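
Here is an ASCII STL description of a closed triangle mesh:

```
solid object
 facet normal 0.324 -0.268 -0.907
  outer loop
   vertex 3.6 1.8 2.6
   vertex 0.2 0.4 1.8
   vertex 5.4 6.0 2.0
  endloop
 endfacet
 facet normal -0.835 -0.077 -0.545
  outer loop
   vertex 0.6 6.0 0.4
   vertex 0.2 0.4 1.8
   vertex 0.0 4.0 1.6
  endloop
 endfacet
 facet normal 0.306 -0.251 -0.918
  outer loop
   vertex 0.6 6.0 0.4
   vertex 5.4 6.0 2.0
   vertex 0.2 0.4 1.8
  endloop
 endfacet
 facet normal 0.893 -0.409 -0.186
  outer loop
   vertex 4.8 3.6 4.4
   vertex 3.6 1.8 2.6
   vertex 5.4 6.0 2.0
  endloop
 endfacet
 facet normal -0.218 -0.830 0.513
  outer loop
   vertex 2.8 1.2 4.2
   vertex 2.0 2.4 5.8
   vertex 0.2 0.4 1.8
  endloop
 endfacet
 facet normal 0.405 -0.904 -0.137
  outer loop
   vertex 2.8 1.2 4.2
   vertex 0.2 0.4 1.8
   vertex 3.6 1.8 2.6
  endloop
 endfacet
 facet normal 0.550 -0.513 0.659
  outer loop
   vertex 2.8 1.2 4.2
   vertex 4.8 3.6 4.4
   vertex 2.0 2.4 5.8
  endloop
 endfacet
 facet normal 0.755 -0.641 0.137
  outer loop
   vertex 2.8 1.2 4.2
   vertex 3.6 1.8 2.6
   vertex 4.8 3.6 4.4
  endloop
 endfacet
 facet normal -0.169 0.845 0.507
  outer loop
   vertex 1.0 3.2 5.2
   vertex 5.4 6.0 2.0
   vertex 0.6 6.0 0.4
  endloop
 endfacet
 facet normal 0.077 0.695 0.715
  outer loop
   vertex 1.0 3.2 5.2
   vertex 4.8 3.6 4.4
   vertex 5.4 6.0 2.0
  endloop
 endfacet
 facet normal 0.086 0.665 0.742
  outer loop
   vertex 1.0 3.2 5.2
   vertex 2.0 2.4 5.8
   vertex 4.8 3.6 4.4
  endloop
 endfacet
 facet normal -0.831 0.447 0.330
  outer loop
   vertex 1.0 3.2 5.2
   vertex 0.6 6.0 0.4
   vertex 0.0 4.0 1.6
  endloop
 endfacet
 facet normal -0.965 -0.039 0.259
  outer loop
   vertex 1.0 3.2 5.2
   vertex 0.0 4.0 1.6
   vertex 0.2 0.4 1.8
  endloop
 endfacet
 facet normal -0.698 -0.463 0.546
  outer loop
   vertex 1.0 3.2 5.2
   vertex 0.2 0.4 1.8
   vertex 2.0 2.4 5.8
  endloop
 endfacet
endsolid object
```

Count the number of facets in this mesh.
14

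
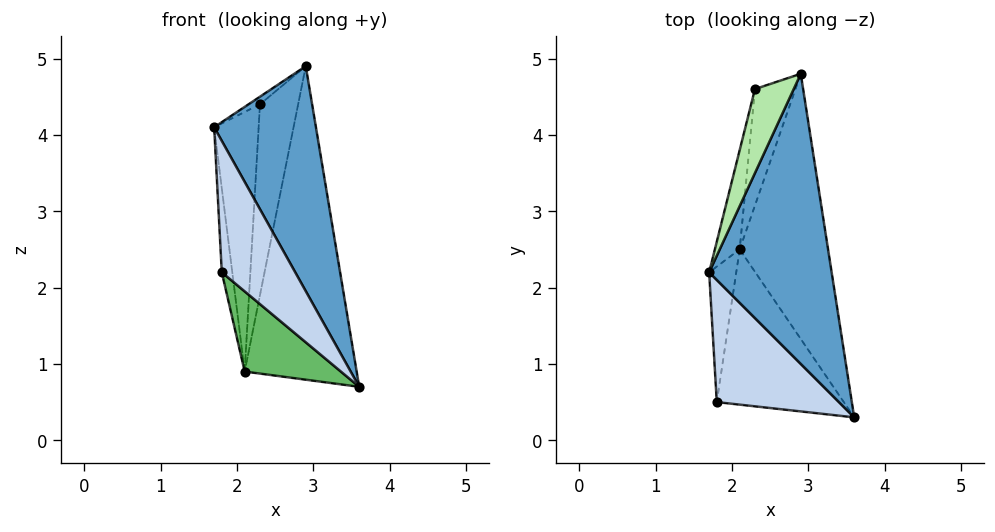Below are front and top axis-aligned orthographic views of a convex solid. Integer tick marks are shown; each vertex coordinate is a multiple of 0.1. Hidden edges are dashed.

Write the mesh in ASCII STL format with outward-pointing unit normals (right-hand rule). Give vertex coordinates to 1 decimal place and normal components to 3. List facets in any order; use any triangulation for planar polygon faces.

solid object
 facet normal 0.625 -0.478 0.617
  outer loop
   vertex 2.9 4.8 4.9
   vertex 1.7 2.2 4.1
   vertex 3.6 0.3 0.7
  endloop
 endfacet
 facet normal 0.437 -0.659 0.612
  outer loop
   vertex 1.8 0.5 2.2
   vertex 3.6 0.3 0.7
   vertex 1.7 2.2 4.1
  endloop
 endfacet
 facet normal -0.990 0.073 -0.117
  outer loop
   vertex 2.1 2.5 0.9
   vertex 1.8 0.5 2.2
   vertex 1.7 2.2 4.1
  endloop
 endfacet
 facet normal 0.719 0.531 -0.449
  outer loop
   vertex 2.1 2.5 0.9
   vertex 2.9 4.8 4.9
   vertex 3.6 0.3 0.7
  endloop
 endfacet
 facet normal -0.621 -0.360 -0.697
  outer loop
   vertex 2.1 2.5 0.9
   vertex 3.6 0.3 0.7
   vertex 1.8 0.5 2.2
  endloop
 endfacet
 facet normal -0.652 0.069 0.755
  outer loop
   vertex 2.3 4.6 4.4
   vertex 1.7 2.2 4.1
   vertex 2.9 4.8 4.9
  endloop
 endfacet
 facet normal -0.963 0.253 -0.097
  outer loop
   vertex 2.3 4.6 4.4
   vertex 2.1 2.5 0.9
   vertex 1.7 2.2 4.1
  endloop
 endfacet
 facet normal 0.148 0.844 -0.515
  outer loop
   vertex 2.3 4.6 4.4
   vertex 2.9 4.8 4.9
   vertex 2.1 2.5 0.9
  endloop
 endfacet
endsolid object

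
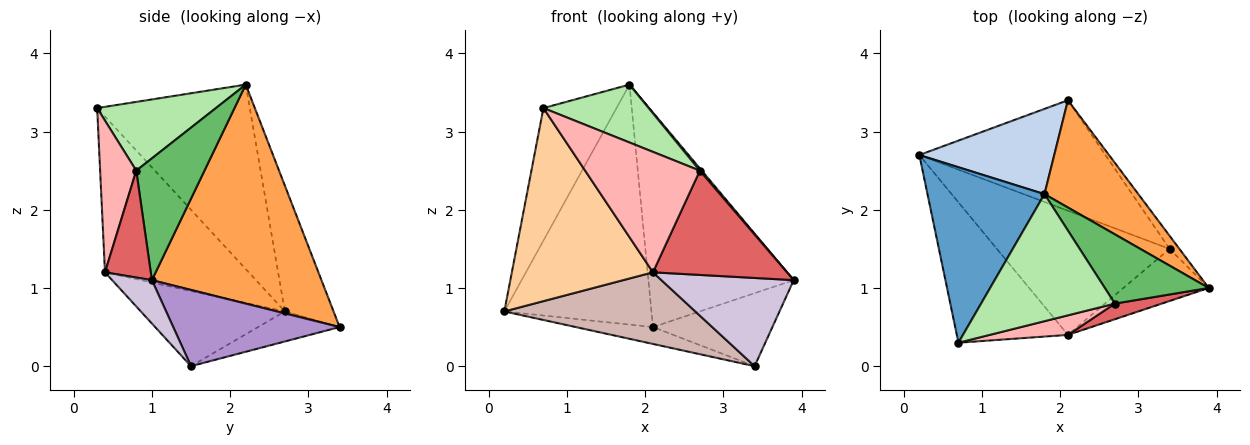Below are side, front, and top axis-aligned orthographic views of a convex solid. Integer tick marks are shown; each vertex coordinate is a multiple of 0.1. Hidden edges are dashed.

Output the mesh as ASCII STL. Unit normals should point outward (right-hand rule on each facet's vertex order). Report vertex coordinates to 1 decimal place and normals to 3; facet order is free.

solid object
 facet normal -0.783 0.375 0.497
  outer loop
   vertex 1.8 2.2 3.6
   vertex 0.2 2.7 0.7
   vertex 0.7 0.3 3.3
  endloop
 endfacet
 facet normal -0.298 0.900 0.319
  outer loop
   vertex 2.1 3.4 0.5
   vertex 0.2 2.7 0.7
   vertex 1.8 2.2 3.6
  endloop
 endfacet
 facet normal 0.722 0.619 0.309
  outer loop
   vertex 2.1 3.4 0.5
   vertex 1.8 2.2 3.6
   vertex 3.9 1.0 1.1
  endloop
 endfacet
 facet normal -0.636 -0.624 -0.454
  outer loop
   vertex 2.1 0.4 1.2
   vertex 0.7 0.3 3.3
   vertex 0.2 2.7 0.7
  endloop
 endfacet
 facet normal 0.761 -0.021 0.649
  outer loop
   vertex 2.7 0.8 2.5
   vertex 3.9 1.0 1.1
   vertex 1.8 2.2 3.6
  endloop
 endfacet
 facet normal 0.424 -0.375 0.824
  outer loop
   vertex 2.7 0.8 2.5
   vertex 1.8 2.2 3.6
   vertex 0.7 0.3 3.3
  endloop
 endfacet
 facet normal 0.320 -0.937 0.141
  outer loop
   vertex 2.7 0.8 2.5
   vertex 2.1 0.4 1.2
   vertex 3.9 1.0 1.1
  endloop
 endfacet
 facet normal 0.297 -0.943 0.153
  outer loop
   vertex 2.7 0.8 2.5
   vertex 0.7 0.3 3.3
   vertex 2.1 0.4 1.2
  endloop
 endfacet
 facet normal 0.808 0.580 -0.104
  outer loop
   vertex 3.4 1.5 0.0
   vertex 2.1 3.4 0.5
   vertex 3.9 1.0 1.1
  endloop
 endfacet
 facet normal 0.250 -0.833 -0.493
  outer loop
   vertex 3.4 1.5 0.0
   vertex 3.9 1.0 1.1
   vertex 2.1 0.4 1.2
  endloop
 endfacet
 facet normal -0.158 0.149 -0.976
  outer loop
   vertex 3.4 1.5 0.0
   vertex 0.2 2.7 0.7
   vertex 2.1 3.4 0.5
  endloop
 endfacet
 facet normal -0.353 -0.468 -0.811
  outer loop
   vertex 3.4 1.5 0.0
   vertex 2.1 0.4 1.2
   vertex 0.2 2.7 0.7
  endloop
 endfacet
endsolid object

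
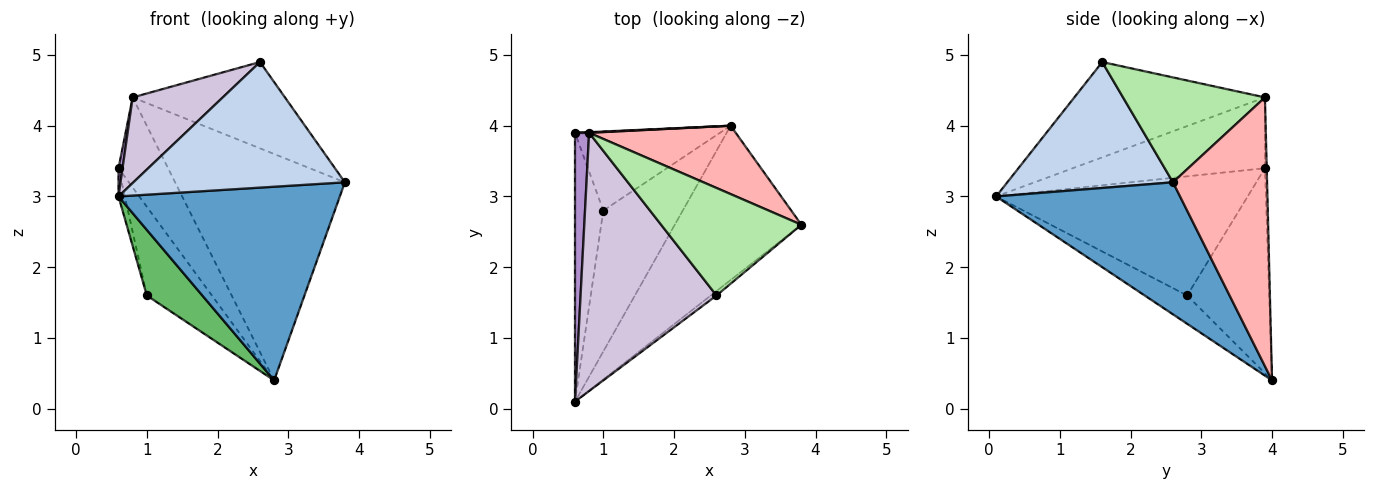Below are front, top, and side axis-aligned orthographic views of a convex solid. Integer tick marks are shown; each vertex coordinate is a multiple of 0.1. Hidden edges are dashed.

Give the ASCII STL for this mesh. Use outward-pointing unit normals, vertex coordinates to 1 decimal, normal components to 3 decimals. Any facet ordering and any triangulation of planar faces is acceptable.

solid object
 facet normal 0.545 -0.656 -0.523
  outer loop
   vertex 2.8 4.0 0.4
   vertex 3.8 2.6 3.2
   vertex 0.6 0.1 3.0
  endloop
 endfacet
 facet normal 0.616 -0.787 -0.028
  outer loop
   vertex 2.6 1.6 4.9
   vertex 0.6 0.1 3.0
   vertex 3.8 2.6 3.2
  endloop
 endfacet
 facet normal -0.973 0.024 -0.231
  outer loop
   vertex 1.0 2.8 1.6
   vertex 0.6 0.1 3.0
   vertex 0.6 3.9 3.4
  endloop
 endfacet
 facet normal -0.685 0.544 -0.485
  outer loop
   vertex 1.0 2.8 1.6
   vertex 0.6 3.9 3.4
   vertex 2.8 4.0 0.4
  endloop
 endfacet
 facet normal -0.307 -0.402 -0.863
  outer loop
   vertex 1.0 2.8 1.6
   vertex 2.8 4.0 0.4
   vertex 0.6 0.1 3.0
  endloop
 endfacet
 facet normal 0.504 0.541 0.674
  outer loop
   vertex 0.8 3.9 4.4
   vertex 2.6 1.6 4.9
   vertex 3.8 2.6 3.2
  endloop
 endfacet
 facet normal -0.036 0.999 0.007
  outer loop
   vertex 0.8 3.9 4.4
   vertex 2.8 4.0 0.4
   vertex 0.6 3.9 3.4
  endloop
 endfacet
 facet normal 0.469 0.846 0.255
  outer loop
   vertex 0.8 3.9 4.4
   vertex 3.8 2.6 3.2
   vertex 2.8 4.0 0.4
  endloop
 endfacet
 facet normal -0.980 -0.021 0.196
  outer loop
   vertex 0.8 3.9 4.4
   vertex 0.6 3.9 3.4
   vertex 0.6 0.1 3.0
  endloop
 endfacet
 facet normal -0.554 -0.262 0.790
  outer loop
   vertex 0.8 3.9 4.4
   vertex 0.6 0.1 3.0
   vertex 2.6 1.6 4.9
  endloop
 endfacet
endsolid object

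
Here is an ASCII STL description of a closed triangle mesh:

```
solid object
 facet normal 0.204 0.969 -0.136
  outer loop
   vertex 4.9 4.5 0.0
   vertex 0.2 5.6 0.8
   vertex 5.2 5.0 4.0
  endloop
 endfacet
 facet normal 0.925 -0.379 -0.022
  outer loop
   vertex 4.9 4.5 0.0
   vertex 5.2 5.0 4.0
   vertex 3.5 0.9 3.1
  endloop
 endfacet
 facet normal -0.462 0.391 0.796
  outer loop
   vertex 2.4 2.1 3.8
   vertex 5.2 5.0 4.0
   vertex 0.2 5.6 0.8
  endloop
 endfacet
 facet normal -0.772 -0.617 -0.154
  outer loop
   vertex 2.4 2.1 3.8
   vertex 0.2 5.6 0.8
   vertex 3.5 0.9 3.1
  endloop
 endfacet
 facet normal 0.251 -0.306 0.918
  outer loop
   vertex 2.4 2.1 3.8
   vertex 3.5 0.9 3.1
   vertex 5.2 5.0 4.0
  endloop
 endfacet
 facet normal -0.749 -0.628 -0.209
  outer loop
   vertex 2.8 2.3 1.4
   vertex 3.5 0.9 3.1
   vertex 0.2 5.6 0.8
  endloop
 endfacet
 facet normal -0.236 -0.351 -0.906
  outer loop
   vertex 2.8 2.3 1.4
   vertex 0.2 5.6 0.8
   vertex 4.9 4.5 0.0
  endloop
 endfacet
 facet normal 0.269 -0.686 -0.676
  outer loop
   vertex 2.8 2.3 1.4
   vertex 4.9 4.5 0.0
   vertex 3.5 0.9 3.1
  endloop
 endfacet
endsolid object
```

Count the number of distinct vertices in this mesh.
6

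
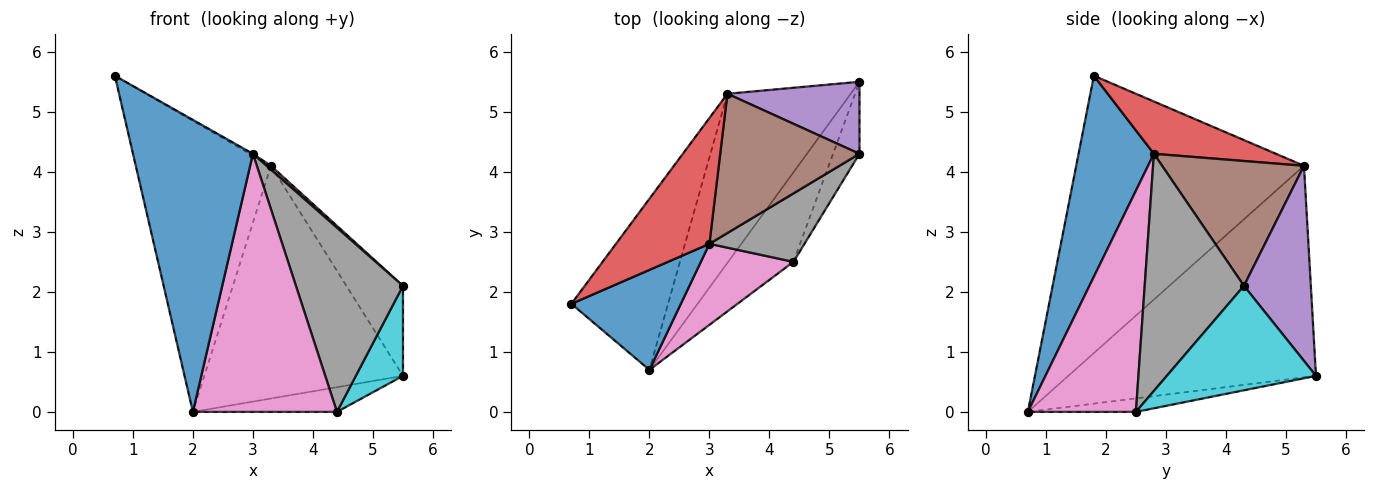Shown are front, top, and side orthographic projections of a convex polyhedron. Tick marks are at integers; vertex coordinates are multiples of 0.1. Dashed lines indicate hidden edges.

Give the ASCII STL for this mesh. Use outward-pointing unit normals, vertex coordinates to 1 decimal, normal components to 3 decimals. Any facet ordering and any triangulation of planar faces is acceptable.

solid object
 facet normal 0.511 -0.813 0.278
  outer loop
   vertex 3.0 2.8 4.3
   vertex 0.7 1.8 5.6
   vertex 2.0 0.7 0.0
  endloop
 endfacet
 facet normal -0.824 0.489 -0.287
  outer loop
   vertex 3.3 5.3 4.1
   vertex 2.0 0.7 0.0
   vertex 0.7 1.8 5.6
  endloop
 endfacet
 facet normal -0.710 0.570 -0.414
  outer loop
   vertex 3.3 5.3 4.1
   vertex 5.5 5.5 0.6
   vertex 2.0 0.7 0.0
  endloop
 endfacet
 facet normal 0.488 0.011 0.873
  outer loop
   vertex 3.3 5.3 4.1
   vertex 0.7 1.8 5.6
   vertex 3.0 2.8 4.3
  endloop
 endfacet
 facet normal 0.678 0.574 0.459
  outer loop
   vertex 3.3 5.3 4.1
   vertex 5.5 4.3 2.1
   vertex 5.5 5.5 0.6
  endloop
 endfacet
 facet normal 0.667 -0.021 0.744
  outer loop
   vertex 3.3 5.3 4.1
   vertex 3.0 2.8 4.3
   vertex 5.5 4.3 2.1
  endloop
 endfacet
 facet normal 0.582 -0.776 0.244
  outer loop
   vertex 4.4 2.5 0.0
   vertex 3.0 2.8 4.3
   vertex 2.0 0.7 0.0
  endloop
 endfacet
 facet normal 0.656 -0.708 0.263
  outer loop
   vertex 4.4 2.5 0.0
   vertex 5.5 4.3 2.1
   vertex 3.0 2.8 4.3
  endloop
 endfacet
 facet normal -0.196 0.261 -0.945
  outer loop
   vertex 4.4 2.5 0.0
   vertex 2.0 0.7 0.0
   vertex 5.5 5.5 0.6
  endloop
 endfacet
 facet normal 0.927 -0.293 -0.234
  outer loop
   vertex 4.4 2.5 0.0
   vertex 5.5 5.5 0.6
   vertex 5.5 4.3 2.1
  endloop
 endfacet
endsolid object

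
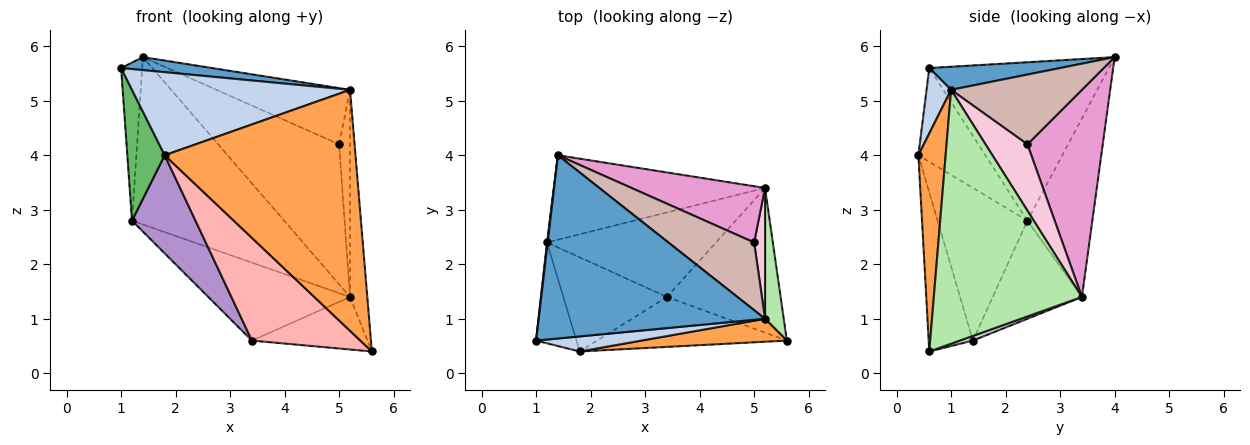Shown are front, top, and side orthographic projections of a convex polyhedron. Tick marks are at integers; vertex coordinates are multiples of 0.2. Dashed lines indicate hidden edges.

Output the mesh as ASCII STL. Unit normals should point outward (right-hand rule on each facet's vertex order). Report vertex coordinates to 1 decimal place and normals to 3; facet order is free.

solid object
 facet normal 0.101 -0.070 0.992
  outer loop
   vertex 5.2 1.0 5.2
   vertex 1.4 4.0 5.8
   vertex 1.0 0.6 5.6
  endloop
 endfacet
 facet normal 0.110 -0.978 0.177
  outer loop
   vertex 5.2 1.0 5.2
   vertex 1.0 0.6 5.6
   vertex 1.8 0.4 4.0
  endloop
 endfacet
 facet normal 0.141 -0.986 0.094
  outer loop
   vertex 5.2 1.0 5.2
   vertex 1.8 0.4 4.0
   vertex 5.6 0.6 0.4
  endloop
 endfacet
 facet normal -0.993 0.117 0.004
  outer loop
   vertex 1.2 2.4 2.8
   vertex 1.0 0.6 5.6
   vertex 1.4 4.0 5.8
  endloop
 endfacet
 facet normal -0.817 -0.456 -0.352
  outer loop
   vertex 1.2 2.4 2.8
   vertex 1.8 0.4 4.0
   vertex 1.0 0.6 5.6
  endloop
 endfacet
 facet normal 0.991 0.115 0.073
  outer loop
   vertex 5.2 3.4 1.4
   vertex 5.2 1.0 5.2
   vertex 5.6 0.6 0.4
  endloop
 endfacet
 facet normal -0.356 0.834 -0.421
  outer loop
   vertex 5.2 3.4 1.4
   vertex 1.2 2.4 2.8
   vertex 1.4 4.0 5.8
  endloop
 endfacet
 facet normal -0.344 -0.844 -0.410
  outer loop
   vertex 3.4 1.4 0.6
   vertex 5.6 0.6 0.4
   vertex 1.8 0.4 4.0
  endloop
 endfacet
 facet normal -0.714 -0.505 -0.485
  outer loop
   vertex 3.4 1.4 0.6
   vertex 1.8 0.4 4.0
   vertex 1.2 2.4 2.8
  endloop
 endfacet
 facet normal 0.039 0.341 -0.939
  outer loop
   vertex 3.4 1.4 0.6
   vertex 5.2 3.4 1.4
   vertex 5.6 0.6 0.4
  endloop
 endfacet
 facet normal -0.393 0.624 -0.676
  outer loop
   vertex 3.4 1.4 0.6
   vertex 1.2 2.4 2.8
   vertex 5.2 3.4 1.4
  endloop
 endfacet
 facet normal 0.531 0.542 0.652
  outer loop
   vertex 5.0 2.4 4.2
   vertex 1.4 4.0 5.8
   vertex 5.2 1.0 5.2
  endloop
 endfacet
 facet normal 0.500 0.803 0.323
  outer loop
   vertex 5.0 2.4 4.2
   vertex 5.2 3.4 1.4
   vertex 1.4 4.0 5.8
  endloop
 endfacet
 facet normal 0.956 0.249 0.157
  outer loop
   vertex 5.0 2.4 4.2
   vertex 5.2 1.0 5.2
   vertex 5.2 3.4 1.4
  endloop
 endfacet
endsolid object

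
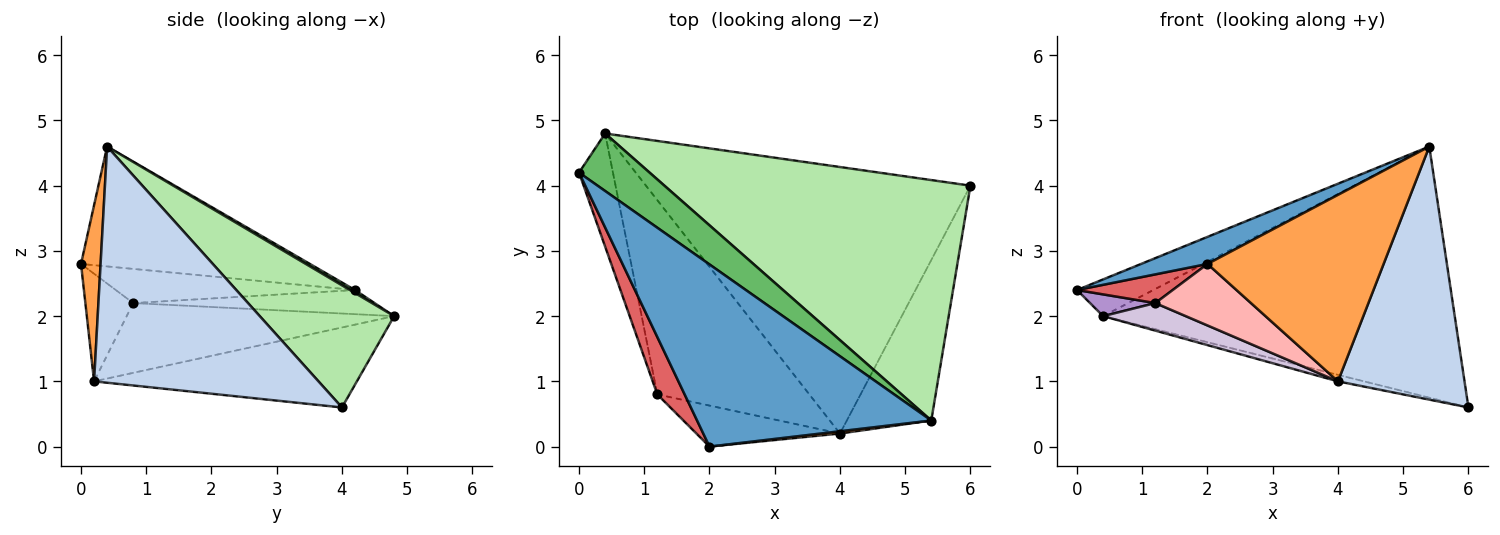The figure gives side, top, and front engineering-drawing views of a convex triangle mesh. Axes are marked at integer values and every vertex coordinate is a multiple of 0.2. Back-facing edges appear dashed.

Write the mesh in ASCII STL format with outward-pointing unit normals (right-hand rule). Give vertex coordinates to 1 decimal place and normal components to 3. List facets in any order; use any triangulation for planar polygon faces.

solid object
 facet normal -0.452 -0.131 0.882
  outer loop
   vertex 5.4 0.4 4.6
   vertex 0.0 4.2 2.4
   vertex 2.0 0.0 2.8
  endloop
 endfacet
 facet normal 0.832 -0.469 -0.297
  outer loop
   vertex 4.0 0.2 1.0
   vertex 6.0 4.0 0.6
   vertex 5.4 0.4 4.6
  endloop
 endfacet
 facet normal 0.110 -0.994 0.012
  outer loop
   vertex 4.0 0.2 1.0
   vertex 5.4 0.4 4.6
   vertex 2.0 0.0 2.8
  endloop
 endfacet
 facet normal -0.239 0.024 -0.971
  outer loop
   vertex 0.4 4.8 2.0
   vertex 6.0 4.0 0.6
   vertex 4.0 0.2 1.0
  endloop
 endfacet
 facet normal 0.035 0.538 0.842
  outer loop
   vertex 0.4 4.8 2.0
   vertex 0.0 4.2 2.4
   vertex 5.4 0.4 4.6
  endloop
 endfacet
 facet normal 0.266 0.696 0.667
  outer loop
   vertex 0.4 4.8 2.0
   vertex 5.4 0.4 4.6
   vertex 6.0 4.0 0.6
  endloop
 endfacet
 facet normal -0.745 -0.298 0.596
  outer loop
   vertex 1.2 0.8 2.2
   vertex 2.0 0.0 2.8
   vertex 0.0 4.2 2.4
  endloop
 endfacet
 facet normal -0.384 -0.768 -0.512
  outer loop
   vertex 1.2 0.8 2.2
   vertex 4.0 0.2 1.0
   vertex 2.0 0.0 2.8
  endloop
 endfacet
 facet normal -0.573 -0.155 -0.805
  outer loop
   vertex 1.2 0.8 2.2
   vertex 0.0 4.2 2.4
   vertex 0.4 4.8 2.0
  endloop
 endfacet
 facet normal -0.414 -0.128 -0.901
  outer loop
   vertex 1.2 0.8 2.2
   vertex 0.4 4.8 2.0
   vertex 4.0 0.2 1.0
  endloop
 endfacet
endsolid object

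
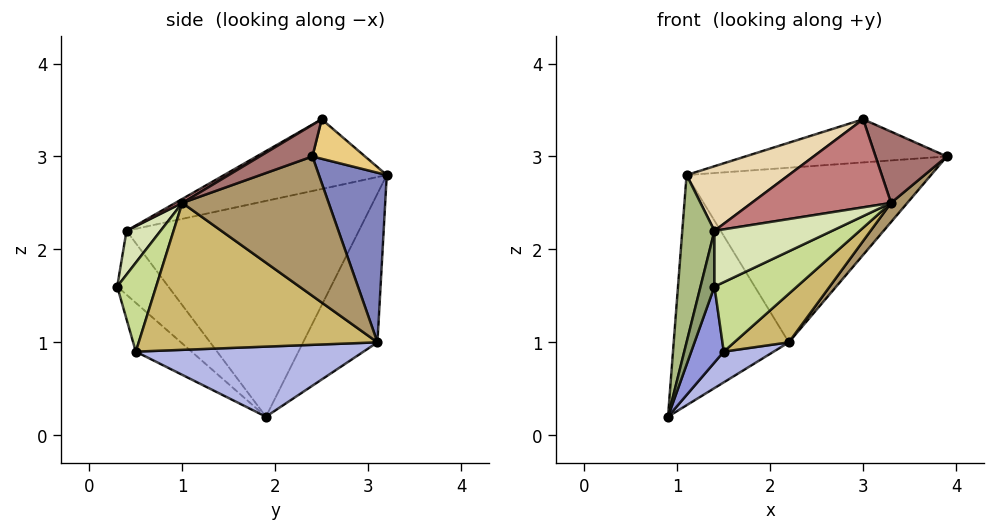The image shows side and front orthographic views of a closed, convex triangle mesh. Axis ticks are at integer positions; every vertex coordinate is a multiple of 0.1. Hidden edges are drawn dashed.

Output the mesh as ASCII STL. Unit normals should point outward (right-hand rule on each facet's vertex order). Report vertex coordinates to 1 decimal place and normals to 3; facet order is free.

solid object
 facet normal -0.508 0.786 -0.354
  outer loop
   vertex 2.2 3.1 1.0
   vertex 0.9 1.9 0.2
   vertex 1.1 3.2 2.8
  endloop
 endfacet
 facet normal 0.266 0.958 0.109
  outer loop
   vertex 2.2 3.1 1.0
   vertex 1.1 3.2 2.8
   vertex 3.9 2.4 3.0
  endloop
 endfacet
 facet normal -0.834 -0.487 -0.258
  outer loop
   vertex 1.5 0.5 0.9
   vertex 1.4 0.3 1.6
   vertex 0.9 1.9 0.2
  endloop
 endfacet
 facet normal 0.606 -0.133 -0.785
  outer loop
   vertex 1.5 0.5 0.9
   vertex 0.9 1.9 0.2
   vertex 2.2 3.1 1.0
  endloop
 endfacet
 facet normal -0.964 -0.263 0.044
  outer loop
   vertex 1.4 0.4 2.2
   vertex 0.9 1.9 0.2
   vertex 1.4 0.3 1.6
  endloop
 endfacet
 facet normal -0.980 -0.136 0.143
  outer loop
   vertex 1.4 0.4 2.2
   vertex 1.1 3.2 2.8
   vertex 0.9 1.9 0.2
  endloop
 endfacet
 facet normal 0.419 -0.887 -0.194
  outer loop
   vertex 3.3 1.0 2.5
   vertex 1.4 0.3 1.6
   vertex 1.5 0.5 0.9
  endloop
 endfacet
 facet normal 0.275 -0.948 0.158
  outer loop
   vertex 3.3 1.0 2.5
   vertex 1.4 0.4 2.2
   vertex 1.4 0.3 1.6
  endloop
 endfacet
 facet normal 0.745 -0.083 -0.662
  outer loop
   vertex 3.3 1.0 2.5
   vertex 2.2 3.1 1.0
   vertex 3.9 2.4 3.0
  endloop
 endfacet
 facet normal 0.680 -0.156 -0.716
  outer loop
   vertex 3.3 1.0 2.5
   vertex 1.5 0.5 0.9
   vertex 2.2 3.1 1.0
  endloop
 endfacet
 facet normal 0.240 0.919 0.311
  outer loop
   vertex 3.0 2.5 3.4
   vertex 3.9 2.4 3.0
   vertex 1.1 3.2 2.8
  endloop
 endfacet
 facet normal -0.370 -0.232 0.900
  outer loop
   vertex 3.0 2.5 3.4
   vertex 1.1 3.2 2.8
   vertex 1.4 0.4 2.2
  endloop
 endfacet
 facet normal 0.324 -0.438 0.838
  outer loop
   vertex 3.0 2.5 3.4
   vertex 3.3 1.0 2.5
   vertex 3.9 2.4 3.0
  endloop
 endfacet
 facet normal 0.026 -0.511 0.859
  outer loop
   vertex 3.0 2.5 3.4
   vertex 1.4 0.4 2.2
   vertex 3.3 1.0 2.5
  endloop
 endfacet
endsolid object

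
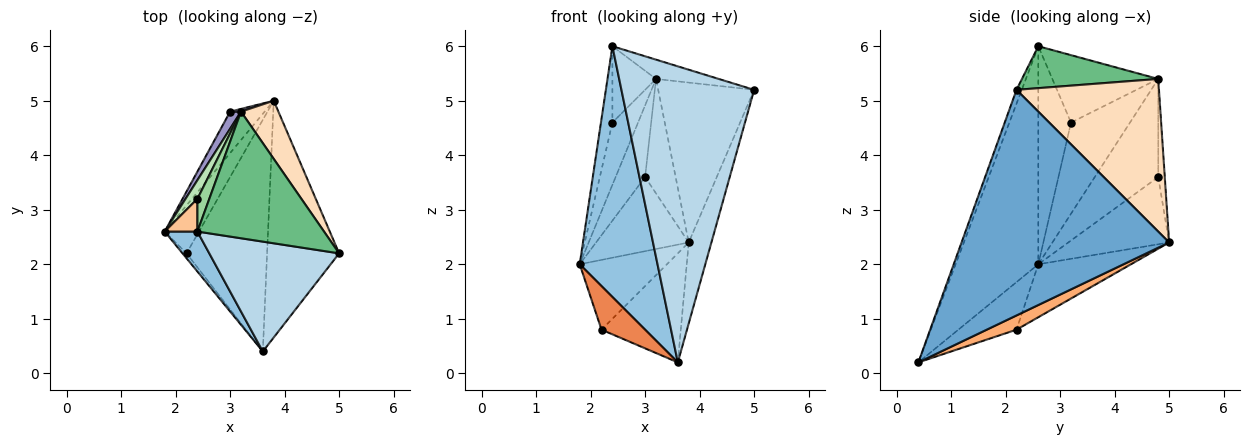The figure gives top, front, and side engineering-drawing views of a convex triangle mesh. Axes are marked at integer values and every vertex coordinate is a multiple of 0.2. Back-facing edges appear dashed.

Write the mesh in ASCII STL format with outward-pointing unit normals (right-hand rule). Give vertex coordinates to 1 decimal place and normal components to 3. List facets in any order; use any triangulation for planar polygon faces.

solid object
 facet normal 0.947 0.104 -0.303
  outer loop
   vertex 3.6 0.4 0.2
   vertex 3.8 5.0 2.4
   vertex 5.0 2.2 5.2
  endloop
 endfacet
 facet normal -0.724 -0.681 0.109
  outer loop
   vertex 2.4 2.6 6.0
   vertex 1.8 2.6 2.0
   vertex 3.6 0.4 0.2
  endloop
 endfacet
 facet normal -0.037 -0.937 0.348
  outer loop
   vertex 2.4 2.6 6.0
   vertex 3.6 0.4 0.2
   vertex 5.0 2.2 5.2
  endloop
 endfacet
 facet normal -0.659 0.620 -0.426
  outer loop
   vertex 2.2 2.2 0.8
   vertex 1.8 2.6 2.0
   vertex 3.8 5.0 2.4
  endloop
 endfacet
 facet normal -0.798 -0.599 -0.067
  outer loop
   vertex 2.2 2.2 0.8
   vertex 3.6 0.4 0.2
   vertex 1.8 2.6 2.0
  endloop
 endfacet
 facet normal 0.158 0.420 -0.894
  outer loop
   vertex 2.2 2.2 0.8
   vertex 3.8 5.0 2.4
   vertex 3.6 0.4 0.2
  endloop
 endfacet
 facet normal -0.935 0.327 0.140
  outer loop
   vertex 2.4 3.2 4.6
   vertex 1.8 2.6 2.0
   vertex 2.4 2.6 6.0
  endloop
 endfacet
 facet normal 0.813 0.547 0.199
  outer loop
   vertex 3.2 4.8 5.4
   vertex 5.0 2.2 5.2
   vertex 3.8 5.0 2.4
  endloop
 endfacet
 facet normal 0.311 0.143 0.940
  outer loop
   vertex 3.2 4.8 5.4
   vertex 2.4 2.6 6.0
   vertex 5.0 2.2 5.2
  endloop
 endfacet
 facet normal -0.913 0.376 0.161
  outer loop
   vertex 3.2 4.8 5.4
   vertex 2.4 3.2 4.6
   vertex 2.4 2.6 6.0
  endloop
 endfacet
 facet normal -0.911 0.396 0.119
  outer loop
   vertex 3.2 4.8 5.4
   vertex 1.8 2.6 2.0
   vertex 2.4 3.2 4.6
  endloop
 endfacet
 facet normal -0.689 0.633 -0.354
  outer loop
   vertex 3.0 4.8 3.6
   vertex 3.8 5.0 2.4
   vertex 1.8 2.6 2.0
  endloop
 endfacet
 facet normal -0.902 0.419 0.100
  outer loop
   vertex 3.0 4.8 3.6
   vertex 1.8 2.6 2.0
   vertex 3.2 4.8 5.4
  endloop
 endfacet
 facet normal -0.209 0.978 0.023
  outer loop
   vertex 3.0 4.8 3.6
   vertex 3.2 4.8 5.4
   vertex 3.8 5.0 2.4
  endloop
 endfacet
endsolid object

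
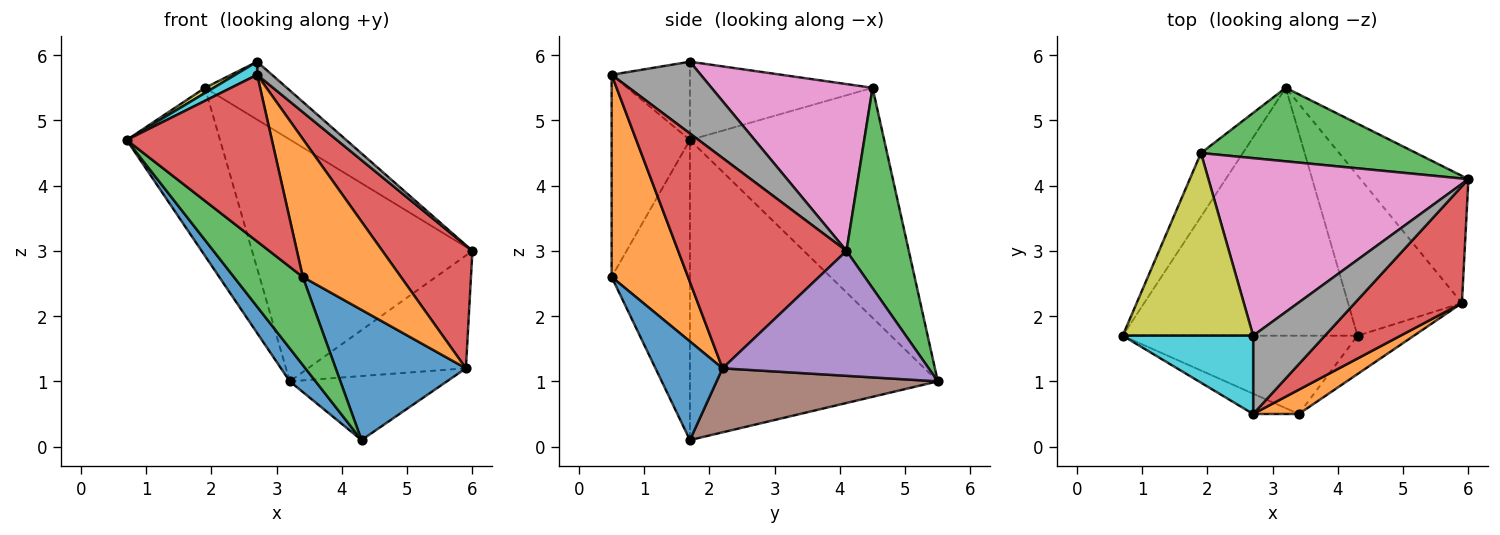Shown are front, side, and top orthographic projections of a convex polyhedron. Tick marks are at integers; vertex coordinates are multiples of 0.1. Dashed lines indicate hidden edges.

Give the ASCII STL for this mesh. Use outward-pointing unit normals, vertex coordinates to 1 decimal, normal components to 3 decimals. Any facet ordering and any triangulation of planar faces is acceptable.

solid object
 facet normal -0.785 -0.082 -0.614
  outer loop
   vertex 4.3 1.7 0.1
   vertex 0.7 1.7 4.7
   vertex 3.2 5.5 1.0
  endloop
 endfacet
 facet normal -0.889 0.427 -0.162
  outer loop
   vertex 1.9 4.5 5.5
   vertex 3.2 5.5 1.0
   vertex 0.7 1.7 4.7
  endloop
 endfacet
 facet normal 0.261 0.924 0.281
  outer loop
   vertex 1.9 4.5 5.5
   vertex 6.0 4.1 3.0
   vertex 3.2 5.5 1.0
  endloop
 endfacet
 facet normal 0.804 -0.430 0.410
  outer loop
   vertex 5.9 2.2 1.2
   vertex 6.0 4.1 3.0
   vertex 2.7 0.5 5.7
  endloop
 endfacet
 facet normal 0.655 0.501 -0.566
  outer loop
   vertex 5.9 2.2 1.2
   vertex 3.2 5.5 1.0
   vertex 6.0 4.1 3.0
  endloop
 endfacet
 facet normal 0.463 0.329 -0.823
  outer loop
   vertex 5.9 2.2 1.2
   vertex 4.3 1.7 0.1
   vertex 3.2 5.5 1.0
  endloop
 endfacet
 facet normal 0.521 0.265 0.812
  outer loop
   vertex 2.7 1.7 5.9
   vertex 6.0 4.1 3.0
   vertex 1.9 4.5 5.5
  endloop
 endfacet
 facet normal 0.702 -0.117 0.702
  outer loop
   vertex 2.7 1.7 5.9
   vertex 2.7 0.5 5.7
   vertex 6.0 4.1 3.0
  endloop
 endfacet
 facet normal -0.514 -0.024 0.857
  outer loop
   vertex 2.7 1.7 5.9
   vertex 1.9 4.5 5.5
   vertex 0.7 1.7 4.7
  endloop
 endfacet
 facet normal -0.509 -0.141 0.849
  outer loop
   vertex 2.7 1.7 5.9
   vertex 0.7 1.7 4.7
   vertex 2.7 0.5 5.7
  endloop
 endfacet
 facet normal 0.443 -0.860 -0.253
  outer loop
   vertex 3.4 0.5 2.6
   vertex 4.3 1.7 0.1
   vertex 5.9 2.2 1.2
  endloop
 endfacet
 facet normal 0.608 -0.782 0.137
  outer loop
   vertex 3.4 0.5 2.6
   vertex 5.9 2.2 1.2
   vertex 2.7 0.5 5.7
  endloop
 endfacet
 facet normal -0.647 -0.570 -0.506
  outer loop
   vertex 3.4 0.5 2.6
   vertex 0.7 1.7 4.7
   vertex 4.3 1.7 0.1
  endloop
 endfacet
 facet normal -0.472 -0.875 -0.107
  outer loop
   vertex 3.4 0.5 2.6
   vertex 2.7 0.5 5.7
   vertex 0.7 1.7 4.7
  endloop
 endfacet
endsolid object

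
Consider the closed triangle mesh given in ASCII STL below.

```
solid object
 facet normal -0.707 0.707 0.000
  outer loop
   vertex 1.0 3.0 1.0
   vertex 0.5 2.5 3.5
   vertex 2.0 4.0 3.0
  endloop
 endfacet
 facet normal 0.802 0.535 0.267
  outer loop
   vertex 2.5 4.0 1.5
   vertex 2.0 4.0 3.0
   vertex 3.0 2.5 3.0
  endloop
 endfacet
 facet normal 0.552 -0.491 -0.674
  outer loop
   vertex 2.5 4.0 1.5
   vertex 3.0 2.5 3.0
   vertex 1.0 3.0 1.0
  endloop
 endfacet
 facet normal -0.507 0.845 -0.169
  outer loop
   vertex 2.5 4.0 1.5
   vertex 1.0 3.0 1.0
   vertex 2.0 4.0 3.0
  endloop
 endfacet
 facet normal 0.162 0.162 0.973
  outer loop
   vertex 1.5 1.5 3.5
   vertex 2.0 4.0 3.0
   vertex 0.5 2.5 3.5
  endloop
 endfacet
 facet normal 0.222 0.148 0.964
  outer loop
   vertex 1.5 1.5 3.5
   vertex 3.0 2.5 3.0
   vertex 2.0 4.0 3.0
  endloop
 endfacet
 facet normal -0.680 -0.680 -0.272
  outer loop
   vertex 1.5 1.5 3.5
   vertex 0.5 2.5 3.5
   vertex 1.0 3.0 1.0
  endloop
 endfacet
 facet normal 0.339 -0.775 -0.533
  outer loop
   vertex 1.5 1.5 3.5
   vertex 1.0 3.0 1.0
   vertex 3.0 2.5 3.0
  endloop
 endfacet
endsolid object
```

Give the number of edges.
12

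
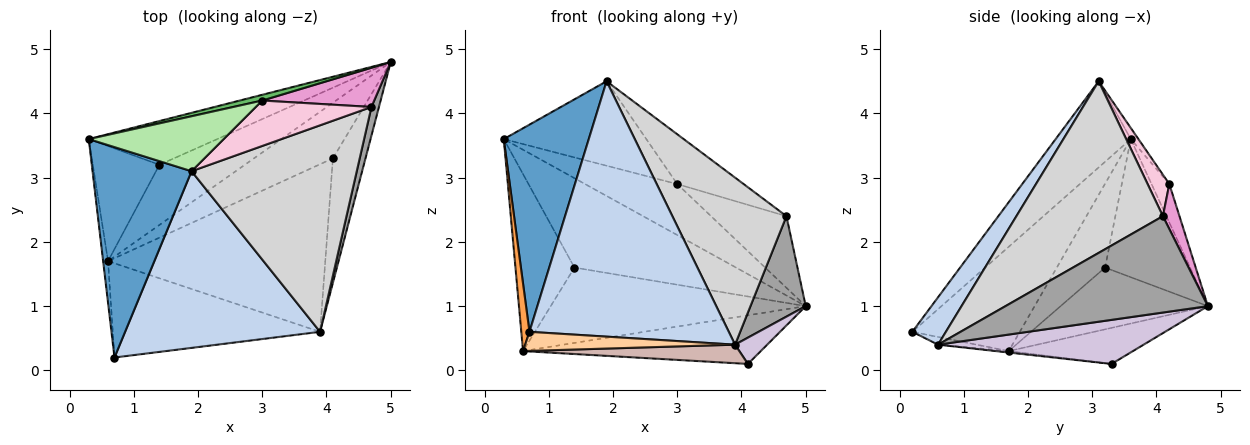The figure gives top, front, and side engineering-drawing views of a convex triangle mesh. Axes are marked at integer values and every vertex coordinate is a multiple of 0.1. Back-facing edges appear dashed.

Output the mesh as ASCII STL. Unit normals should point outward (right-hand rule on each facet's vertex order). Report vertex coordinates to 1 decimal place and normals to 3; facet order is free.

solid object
 facet normal -0.527 -0.596 0.606
  outer loop
   vertex 1.9 3.1 4.5
   vertex 0.3 3.6 3.6
   vertex 0.7 0.2 0.6
  endloop
 endfacet
 facet normal 0.137 -0.815 0.564
  outer loop
   vertex 3.9 0.6 0.4
   vertex 1.9 3.1 4.5
   vertex 0.7 0.2 0.6
  endloop
 endfacet
 facet normal -0.996 -0.076 -0.047
  outer loop
   vertex 0.6 1.7 0.3
   vertex 0.7 0.2 0.6
   vertex 0.3 3.6 3.6
  endloop
 endfacet
 facet normal -0.036 -0.198 -0.979
  outer loop
   vertex 0.6 1.7 0.3
   vertex 3.9 0.6 0.4
   vertex 0.7 0.2 0.6
  endloop
 endfacet
 facet normal -0.188 0.976 0.110
  outer loop
   vertex 3.0 4.2 2.9
   vertex 5.0 4.8 1.0
   vertex 0.3 3.6 3.6
  endloop
 endfacet
 facet normal -0.045 0.837 0.545
  outer loop
   vertex 3.0 4.2 2.9
   vertex 0.3 3.6 3.6
   vertex 1.9 3.1 4.5
  endloop
 endfacet
 facet normal -0.427 0.812 -0.397
  outer loop
   vertex 1.4 3.2 1.6
   vertex 0.3 3.6 3.6
   vertex 5.0 4.8 1.0
  endloop
 endfacet
 facet normal -0.566 0.691 -0.449
  outer loop
   vertex 1.4 3.2 1.6
   vertex 0.6 1.7 0.3
   vertex 0.3 3.6 3.6
  endloop
 endfacet
 facet normal -0.411 0.712 -0.569
  outer loop
   vertex 1.4 3.2 1.6
   vertex 5.0 4.8 1.0
   vertex 0.6 1.7 0.3
  endloop
 endfacet
 facet normal 0.798 -0.125 -0.590
  outer loop
   vertex 4.1 3.3 0.1
   vertex 5.0 4.8 1.0
   vertex 3.9 0.6 0.4
  endloop
 endfacet
 facet normal -0.325 0.622 -0.712
  outer loop
   vertex 4.1 3.3 0.1
   vertex 0.6 1.7 0.3
   vertex 5.0 4.8 1.0
  endloop
 endfacet
 facet normal -0.007 -0.110 -0.994
  outer loop
   vertex 4.1 3.3 0.1
   vertex 3.9 0.6 0.4
   vertex 0.6 1.7 0.3
  endloop
 endfacet
 facet normal 0.189 0.861 0.471
  outer loop
   vertex 4.7 4.1 2.4
   vertex 5.0 4.8 1.0
   vertex 3.0 4.2 2.9
  endloop
 endfacet
 facet normal 0.235 0.718 0.655
  outer loop
   vertex 4.7 4.1 2.4
   vertex 3.0 4.2 2.9
   vertex 1.9 3.1 4.5
  endloop
 endfacet
 facet normal 0.962 -0.263 0.075
  outer loop
   vertex 4.7 4.1 2.4
   vertex 3.9 0.6 0.4
   vertex 5.0 4.8 1.0
  endloop
 endfacet
 facet normal 0.628 -0.489 0.605
  outer loop
   vertex 4.7 4.1 2.4
   vertex 1.9 3.1 4.5
   vertex 3.9 0.6 0.4
  endloop
 endfacet
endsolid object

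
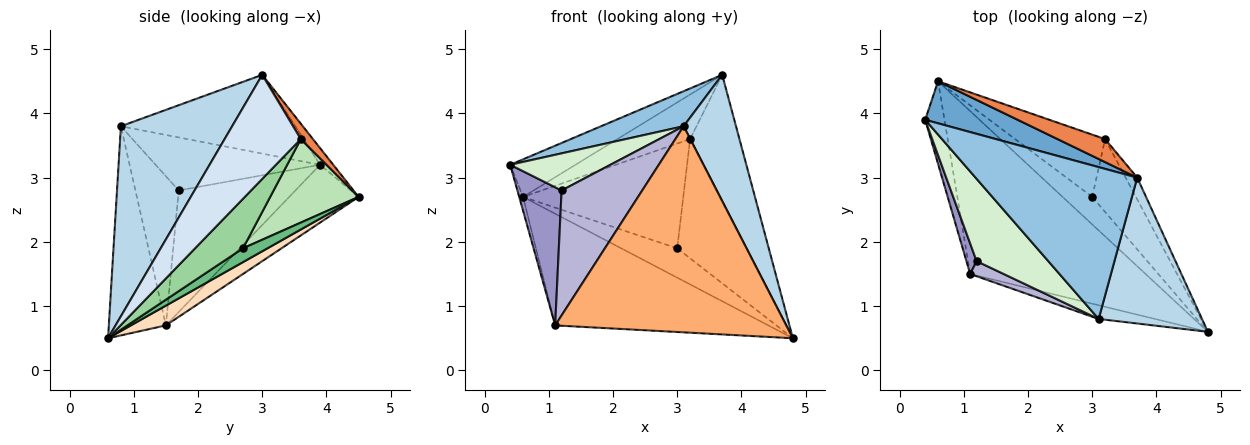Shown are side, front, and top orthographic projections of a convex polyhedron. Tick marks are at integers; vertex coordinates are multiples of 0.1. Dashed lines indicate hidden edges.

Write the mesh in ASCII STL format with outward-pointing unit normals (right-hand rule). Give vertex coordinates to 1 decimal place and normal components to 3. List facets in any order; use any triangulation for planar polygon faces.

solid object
 facet normal -0.133 0.660 0.739
  outer loop
   vertex 0.6 4.5 2.7
   vertex 0.4 3.9 3.2
   vertex 3.7 3.0 4.6
  endloop
 endfacet
 facet normal -0.429 -0.203 0.880
  outer loop
   vertex 3.1 0.8 3.8
   vertex 3.7 3.0 4.6
   vertex 0.4 3.9 3.2
  endloop
 endfacet
 facet normal 0.812 -0.382 0.441
  outer loop
   vertex 3.1 0.8 3.8
   vertex 4.8 0.6 0.5
   vertex 3.7 3.0 4.6
  endloop
 endfacet
 facet normal 0.836 0.542 -0.093
  outer loop
   vertex 3.2 3.6 3.6
   vertex 3.7 3.0 4.6
   vertex 4.8 0.6 0.5
  endloop
 endfacet
 facet normal 0.147 0.879 0.454
  outer loop
   vertex 3.2 3.6 3.6
   vertex 0.6 4.5 2.7
   vertex 3.7 3.0 4.6
  endloop
 endfacet
 facet normal -0.239 -0.969 -0.064
  outer loop
   vertex 1.1 1.5 0.7
   vertex 4.8 0.6 0.5
   vertex 3.1 0.8 3.8
  endloop
 endfacet
 facet normal -0.947 0.053 -0.316
  outer loop
   vertex 1.1 1.5 0.7
   vertex 0.4 3.9 3.2
   vertex 0.6 4.5 2.7
  endloop
 endfacet
 facet normal 0.093 0.563 -0.821
  outer loop
   vertex 1.1 1.5 0.7
   vertex 0.6 4.5 2.7
   vertex 4.8 0.6 0.5
  endloop
 endfacet
 facet normal 0.304 0.695 -0.652
  outer loop
   vertex 3.0 2.7 1.9
   vertex 4.8 0.6 0.5
   vertex 0.6 4.5 2.7
  endloop
 endfacet
 facet normal 0.508 0.735 -0.449
  outer loop
   vertex 3.0 2.7 1.9
   vertex 3.2 3.6 3.6
   vertex 4.8 0.6 0.5
  endloop
 endfacet
 facet normal 0.429 0.777 -0.462
  outer loop
   vertex 3.0 2.7 1.9
   vertex 0.6 4.5 2.7
   vertex 3.2 3.6 3.6
  endloop
 endfacet
 facet normal -0.559 -0.341 0.756
  outer loop
   vertex 1.2 1.7 2.8
   vertex 3.1 0.8 3.8
   vertex 0.4 3.9 3.2
  endloop
 endfacet
 facet normal -0.932 -0.353 0.078
  outer loop
   vertex 1.2 1.7 2.8
   vertex 0.4 3.9 3.2
   vertex 1.1 1.5 0.7
  endloop
 endfacet
 facet normal -0.471 -0.876 0.106
  outer loop
   vertex 1.2 1.7 2.8
   vertex 1.1 1.5 0.7
   vertex 3.1 0.8 3.8
  endloop
 endfacet
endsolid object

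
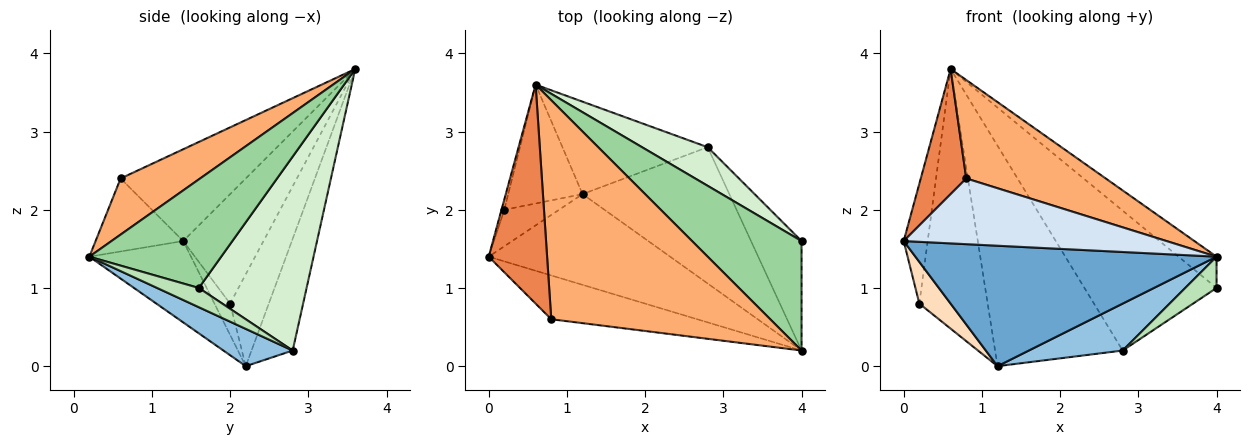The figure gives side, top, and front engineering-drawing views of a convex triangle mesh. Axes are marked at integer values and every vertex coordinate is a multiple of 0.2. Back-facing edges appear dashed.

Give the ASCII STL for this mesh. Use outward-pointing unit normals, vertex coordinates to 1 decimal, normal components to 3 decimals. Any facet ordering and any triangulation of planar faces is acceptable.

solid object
 facet normal -0.260 -0.771 -0.581
  outer loop
   vertex 1.2 2.2 0.0
   vertex 4.0 0.2 1.4
   vertex 0.0 1.4 1.6
  endloop
 endfacet
 facet normal 0.234 -0.317 -0.919
  outer loop
   vertex 2.8 2.8 0.2
   vertex 4.0 0.2 1.4
   vertex 1.2 2.2 0.0
  endloop
 endfacet
 facet normal -0.285 0.884 -0.371
  outer loop
   vertex 2.8 2.8 0.2
   vertex 1.2 2.2 0.0
   vertex 0.6 3.6 3.8
  endloop
 endfacet
 facet normal -0.267 -0.802 -0.535
  outer loop
   vertex 0.8 0.6 2.4
   vertex 0.0 1.4 1.6
   vertex 4.0 0.2 1.4
  endloop
 endfacet
 facet normal -0.807 -0.293 0.513
  outer loop
   vertex 0.8 0.6 2.4
   vertex 0.6 3.6 3.8
   vertex 0.0 1.4 1.6
  endloop
 endfacet
 facet normal 0.228 -0.399 0.888
  outer loop
   vertex 0.8 0.6 2.4
   vertex 4.0 0.2 1.4
   vertex 0.6 3.6 3.8
  endloop
 endfacet
 facet normal -0.958 0.286 -0.025
  outer loop
   vertex 0.2 2.0 0.8
   vertex 0.0 1.4 1.6
   vertex 0.6 3.6 3.8
  endloop
 endfacet
 facet normal -0.352 -0.704 -0.616
  outer loop
   vertex 0.2 2.0 0.8
   vertex 1.2 2.2 0.0
   vertex 0.0 1.4 1.6
  endloop
 endfacet
 facet normal -0.458 0.808 -0.370
  outer loop
   vertex 0.2 2.0 0.8
   vertex 0.6 3.6 3.8
   vertex 1.2 2.2 0.0
  endloop
 endfacet
 facet normal 0.690 0.199 0.696
  outer loop
   vertex 4.0 1.6 1.0
   vertex 0.6 3.6 3.8
   vertex 4.0 0.2 1.4
  endloop
 endfacet
 facet normal 0.344 -0.258 -0.903
  outer loop
   vertex 4.0 1.6 1.0
   vertex 4.0 0.2 1.4
   vertex 2.8 2.8 0.2
  endloop
 endfacet
 facet normal 0.618 0.758 0.209
  outer loop
   vertex 4.0 1.6 1.0
   vertex 2.8 2.8 0.2
   vertex 0.6 3.6 3.8
  endloop
 endfacet
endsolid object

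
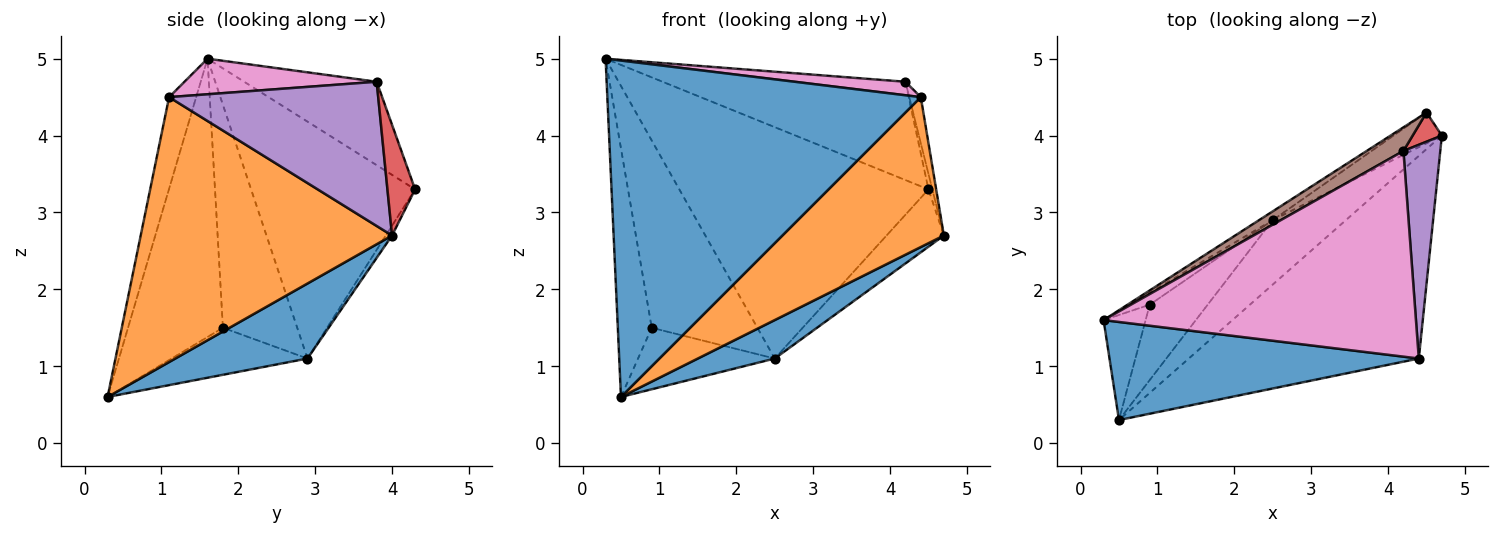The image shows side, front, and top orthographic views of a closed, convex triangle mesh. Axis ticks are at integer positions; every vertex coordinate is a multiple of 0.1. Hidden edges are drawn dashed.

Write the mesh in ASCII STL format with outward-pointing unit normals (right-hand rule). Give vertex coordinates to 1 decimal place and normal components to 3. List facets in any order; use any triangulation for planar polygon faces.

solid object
 facet normal -0.083 -0.957 0.279
  outer loop
   vertex 4.4 1.1 4.5
   vertex 0.3 1.6 5.0
   vertex 0.5 0.3 0.6
  endloop
 endfacet
 facet normal 0.679 -0.436 -0.590
  outer loop
   vertex 4.4 1.1 4.5
   vertex 0.5 0.3 0.6
   vertex 4.7 4.0 2.7
  endloop
 endfacet
 facet normal -0.932 0.333 -0.141
  outer loop
   vertex 0.9 1.8 1.5
   vertex 0.5 0.3 0.6
   vertex 0.3 1.6 5.0
  endloop
 endfacet
 facet normal 0.958 0.133 0.253
  outer loop
   vertex 4.2 3.8 4.7
   vertex 4.7 4.0 2.7
   vertex 4.5 4.3 3.3
  endloop
 endfacet
 facet normal 0.967 0.053 0.247
  outer loop
   vertex 4.2 3.8 4.7
   vertex 4.4 1.1 4.5
   vertex 4.7 4.0 2.7
  endloop
 endfacet
 facet normal -0.469 0.859 0.206
  outer loop
   vertex 4.2 3.8 4.7
   vertex 4.5 4.3 3.3
   vertex 0.3 1.6 5.0
  endloop
 endfacet
 facet normal 0.113 -0.065 0.991
  outer loop
   vertex 4.2 3.8 4.7
   vertex 0.3 1.6 5.0
   vertex 4.4 1.1 4.5
  endloop
 endfacet
 facet normal -0.550 0.835 -0.032
  outer loop
   vertex 2.5 2.9 1.1
   vertex 0.3 1.6 5.0
   vertex 4.5 4.3 3.3
  endloop
 endfacet
 facet normal -0.575 0.817 -0.052
  outer loop
   vertex 2.5 2.9 1.1
   vertex 0.9 1.8 1.5
   vertex 0.3 1.6 5.0
  endloop
 endfacet
 facet normal -0.096 0.877 -0.471
  outer loop
   vertex 2.5 2.9 1.1
   vertex 4.5 4.3 3.3
   vertex 4.7 4.0 2.7
  endloop
 endfacet
 facet normal 0.661 -0.384 -0.644
  outer loop
   vertex 2.5 2.9 1.1
   vertex 4.7 4.0 2.7
   vertex 0.5 0.3 0.6
  endloop
 endfacet
 facet normal -0.532 0.535 -0.656
  outer loop
   vertex 2.5 2.9 1.1
   vertex 0.5 0.3 0.6
   vertex 0.9 1.8 1.5
  endloop
 endfacet
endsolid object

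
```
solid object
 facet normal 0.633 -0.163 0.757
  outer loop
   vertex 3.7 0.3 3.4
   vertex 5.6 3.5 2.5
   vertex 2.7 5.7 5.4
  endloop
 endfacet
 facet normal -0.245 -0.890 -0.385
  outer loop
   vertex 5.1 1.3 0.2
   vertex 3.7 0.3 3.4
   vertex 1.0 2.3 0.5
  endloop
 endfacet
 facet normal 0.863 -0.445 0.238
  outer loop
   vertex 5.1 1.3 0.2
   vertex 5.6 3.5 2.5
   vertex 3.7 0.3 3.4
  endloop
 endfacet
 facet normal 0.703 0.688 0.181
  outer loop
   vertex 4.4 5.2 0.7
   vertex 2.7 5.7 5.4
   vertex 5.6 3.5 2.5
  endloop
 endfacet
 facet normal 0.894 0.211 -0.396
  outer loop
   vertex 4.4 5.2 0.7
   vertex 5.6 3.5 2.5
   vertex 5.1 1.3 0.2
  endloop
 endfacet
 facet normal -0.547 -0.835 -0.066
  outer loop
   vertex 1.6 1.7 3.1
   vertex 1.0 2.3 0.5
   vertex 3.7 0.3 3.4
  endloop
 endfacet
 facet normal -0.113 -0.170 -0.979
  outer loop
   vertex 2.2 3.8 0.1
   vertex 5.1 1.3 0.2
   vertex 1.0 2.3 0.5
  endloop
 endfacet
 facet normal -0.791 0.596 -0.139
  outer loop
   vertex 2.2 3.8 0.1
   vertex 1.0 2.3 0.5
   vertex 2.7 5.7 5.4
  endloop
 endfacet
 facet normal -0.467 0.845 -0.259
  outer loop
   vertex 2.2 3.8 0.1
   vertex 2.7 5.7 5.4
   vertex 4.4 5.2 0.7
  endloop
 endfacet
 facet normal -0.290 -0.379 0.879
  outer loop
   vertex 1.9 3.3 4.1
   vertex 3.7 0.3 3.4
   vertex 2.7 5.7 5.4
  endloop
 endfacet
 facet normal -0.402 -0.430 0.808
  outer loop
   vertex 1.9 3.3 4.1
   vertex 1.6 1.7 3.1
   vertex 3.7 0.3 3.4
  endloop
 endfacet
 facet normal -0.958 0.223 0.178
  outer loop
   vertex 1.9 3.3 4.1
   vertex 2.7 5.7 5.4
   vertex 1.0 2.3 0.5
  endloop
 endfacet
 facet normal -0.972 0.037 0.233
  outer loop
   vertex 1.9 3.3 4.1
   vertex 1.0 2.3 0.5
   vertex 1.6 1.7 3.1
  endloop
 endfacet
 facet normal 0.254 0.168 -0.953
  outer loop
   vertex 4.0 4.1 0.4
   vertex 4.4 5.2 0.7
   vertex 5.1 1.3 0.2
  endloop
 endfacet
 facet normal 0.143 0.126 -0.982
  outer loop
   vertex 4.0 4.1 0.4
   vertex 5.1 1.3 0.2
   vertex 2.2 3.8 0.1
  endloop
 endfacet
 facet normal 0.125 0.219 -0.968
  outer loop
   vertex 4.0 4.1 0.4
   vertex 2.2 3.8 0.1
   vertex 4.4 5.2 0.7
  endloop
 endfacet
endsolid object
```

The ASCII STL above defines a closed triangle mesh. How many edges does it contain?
24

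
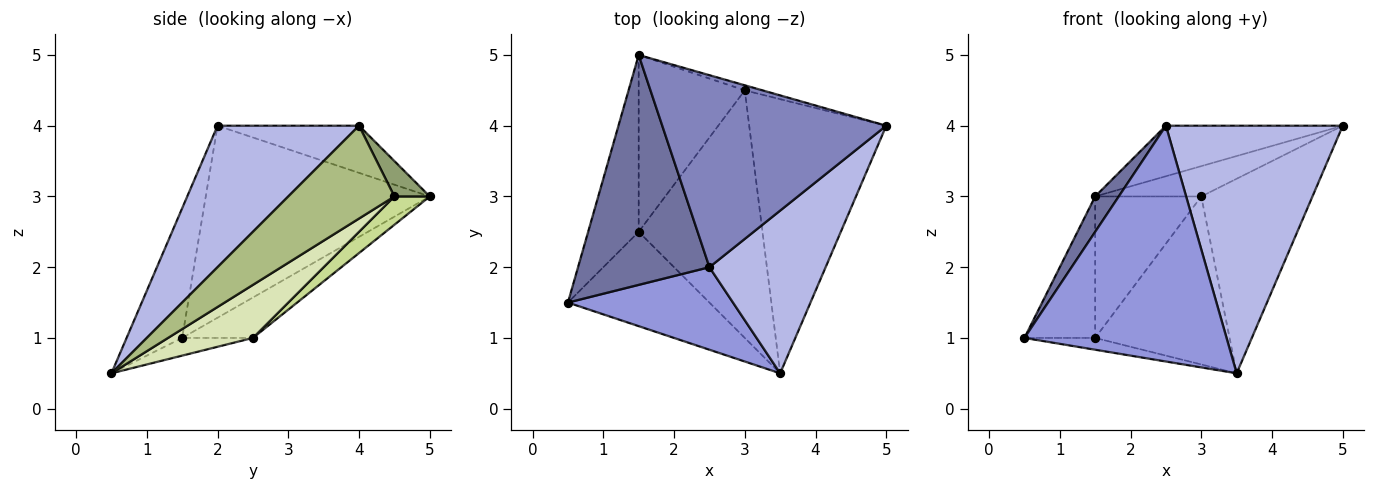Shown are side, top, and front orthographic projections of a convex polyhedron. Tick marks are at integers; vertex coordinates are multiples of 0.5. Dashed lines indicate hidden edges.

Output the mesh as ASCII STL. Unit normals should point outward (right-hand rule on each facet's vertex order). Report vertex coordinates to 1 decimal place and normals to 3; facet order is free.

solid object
 facet normal -0.822 -0.087 0.563
  outer loop
   vertex 2.5 2.0 4.0
   vertex 1.5 5.0 3.0
   vertex 0.5 1.5 1.0
  endloop
 endfacet
 facet normal -0.200 0.249 0.948
  outer loop
   vertex 2.5 2.0 4.0
   vertex 5.0 4.0 4.0
   vertex 1.5 5.0 3.0
  endloop
 endfacet
 facet normal -0.251 -0.914 0.320
  outer loop
   vertex 3.5 0.5 0.5
   vertex 2.5 2.0 4.0
   vertex 0.5 1.5 1.0
  endloop
 endfacet
 facet normal 0.556 -0.695 0.457
  outer loop
   vertex 3.5 0.5 0.5
   vertex 5.0 4.0 4.0
   vertex 2.5 2.0 4.0
  endloop
 endfacet
 facet normal 0.312 0.937 -0.156
  outer loop
   vertex 3.0 4.5 3.0
   vertex 1.5 5.0 3.0
   vertex 5.0 4.0 4.0
  endloop
 endfacet
 facet normal 0.484 0.507 -0.714
  outer loop
   vertex 3.0 4.5 3.0
   vertex 5.0 4.0 4.0
   vertex 3.5 0.5 0.5
  endloop
 endfacet
 facet normal 0.204 0.612 -0.764
  outer loop
   vertex 1.5 2.5 1.0
   vertex 1.5 5.0 3.0
   vertex 3.0 4.5 3.0
  endloop
 endfacet
 facet normal 0.334 0.529 -0.780
  outer loop
   vertex 1.5 2.5 1.0
   vertex 3.0 4.5 3.0
   vertex 3.5 0.5 0.5
  endloop
 endfacet
 facet normal -0.530 0.530 -0.662
  outer loop
   vertex 1.5 2.5 1.0
   vertex 0.5 1.5 1.0
   vertex 1.5 5.0 3.0
  endloop
 endfacet
 facet normal -0.123 0.123 -0.985
  outer loop
   vertex 1.5 2.5 1.0
   vertex 3.5 0.5 0.5
   vertex 0.5 1.5 1.0
  endloop
 endfacet
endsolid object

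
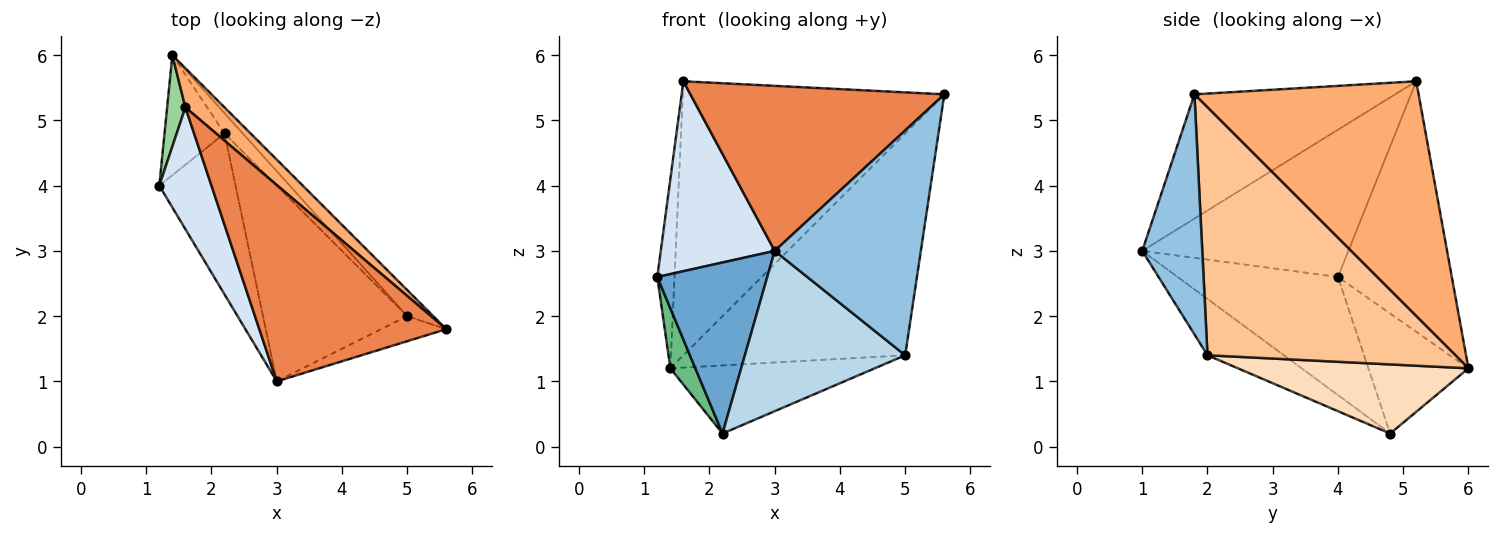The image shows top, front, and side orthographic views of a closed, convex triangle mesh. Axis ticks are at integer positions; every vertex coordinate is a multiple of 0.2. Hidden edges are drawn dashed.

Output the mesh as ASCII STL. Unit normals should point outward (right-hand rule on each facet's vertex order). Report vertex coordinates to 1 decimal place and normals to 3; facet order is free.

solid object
 facet normal -0.728 -0.499 -0.470
  outer loop
   vertex 2.2 4.8 0.2
   vertex 3.0 1.0 3.0
   vertex 1.2 4.0 2.6
  endloop
 endfacet
 facet normal 0.378 -0.920 -0.103
  outer loop
   vertex 5.0 2.0 1.4
   vertex 5.6 1.8 5.4
   vertex 3.0 1.0 3.0
  endloop
 endfacet
 facet normal -0.289 -0.607 -0.741
  outer loop
   vertex 5.0 2.0 1.4
   vertex 3.0 1.0 3.0
   vertex 2.2 4.8 0.2
  endloop
 endfacet
 facet normal -0.836 -0.462 0.296
  outer loop
   vertex 1.6 5.2 5.6
   vertex 1.2 4.0 2.6
   vertex 3.0 1.0 3.0
  endloop
 endfacet
 facet normal -0.453 -0.574 0.682
  outer loop
   vertex 1.6 5.2 5.6
   vertex 3.0 1.0 3.0
   vertex 5.6 1.8 5.4
  endloop
 endfacet
 facet normal 0.647 0.755 0.108
  outer loop
   vertex 1.4 6.0 1.2
   vertex 1.6 5.2 5.6
   vertex 5.6 1.8 5.4
  endloop
 endfacet
 facet normal 0.743 0.665 -0.078
  outer loop
   vertex 1.4 6.0 1.2
   vertex 5.6 1.8 5.4
   vertex 5.0 2.0 1.4
  endloop
 endfacet
 facet normal 0.734 0.651 -0.194
  outer loop
   vertex 1.4 6.0 1.2
   vertex 5.0 2.0 1.4
   vertex 2.2 4.8 0.2
  endloop
 endfacet
 facet normal -0.873 -0.218 -0.436
  outer loop
   vertex 1.4 6.0 1.2
   vertex 2.2 4.8 0.2
   vertex 1.2 4.0 2.6
  endloop
 endfacet
 facet normal -0.986 0.149 0.072
  outer loop
   vertex 1.4 6.0 1.2
   vertex 1.2 4.0 2.6
   vertex 1.6 5.2 5.6
  endloop
 endfacet
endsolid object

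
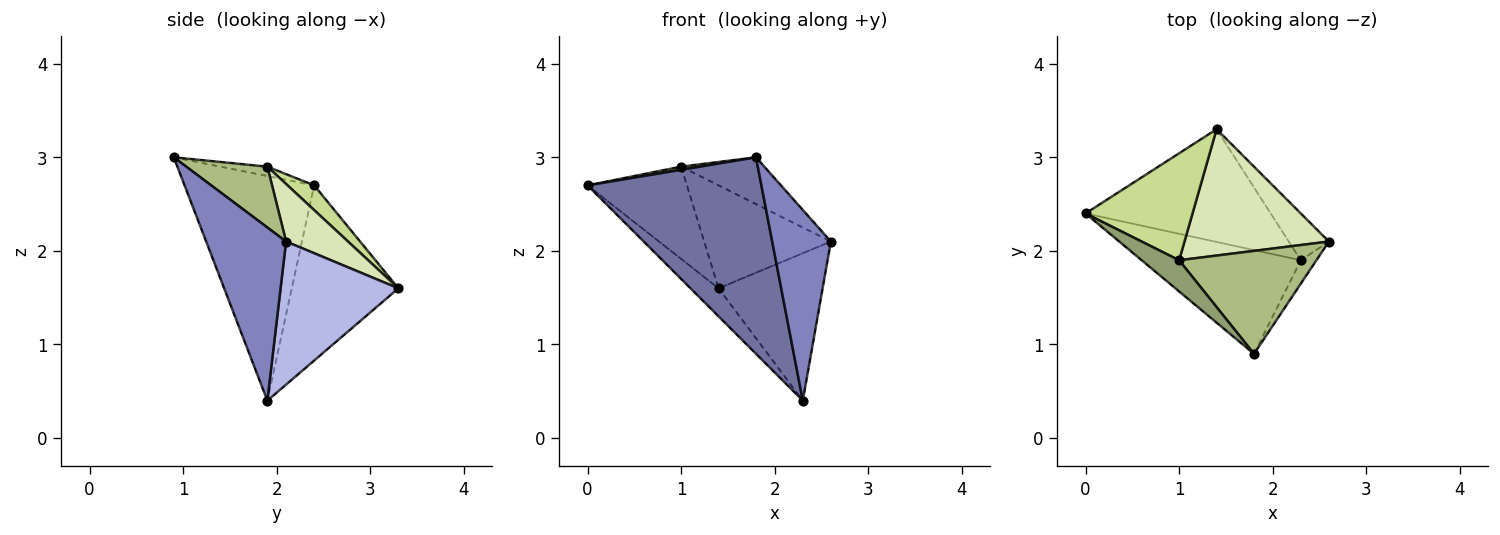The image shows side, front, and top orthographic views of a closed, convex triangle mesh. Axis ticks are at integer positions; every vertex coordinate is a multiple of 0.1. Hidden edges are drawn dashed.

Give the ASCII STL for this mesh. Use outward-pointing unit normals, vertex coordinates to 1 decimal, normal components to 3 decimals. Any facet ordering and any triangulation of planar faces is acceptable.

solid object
 facet normal -0.550 -0.738 -0.390
  outer loop
   vertex 2.3 1.9 0.4
   vertex 1.8 0.9 3.0
   vertex 0.0 2.4 2.7
  endloop
 endfacet
 facet normal 0.804 -0.590 -0.072
  outer loop
   vertex 2.3 1.9 0.4
   vertex 2.6 2.1 2.1
   vertex 1.8 0.9 3.0
  endloop
 endfacet
 facet normal -0.676 0.178 -0.715
  outer loop
   vertex 1.4 3.3 1.6
   vertex 2.3 1.9 0.4
   vertex 0.0 2.4 2.7
  endloop
 endfacet
 facet normal 0.734 0.648 -0.206
  outer loop
   vertex 1.4 3.3 1.6
   vertex 2.6 2.1 2.1
   vertex 2.3 1.9 0.4
  endloop
 endfacet
 facet normal -0.241 -0.097 0.966
  outer loop
   vertex 1.0 1.9 2.9
   vertex 0.0 2.4 2.7
   vertex 1.8 0.9 3.0
  endloop
 endfacet
 facet normal 0.374 0.384 0.844
  outer loop
   vertex 1.0 1.9 2.9
   vertex 1.8 0.9 3.0
   vertex 2.6 2.1 2.1
  endloop
 endfacet
 facet normal 0.172 0.643 0.746
  outer loop
   vertex 1.0 1.9 2.9
   vertex 1.4 3.3 1.6
   vertex 0.0 2.4 2.7
  endloop
 endfacet
 facet normal 0.295 0.604 0.741
  outer loop
   vertex 1.0 1.9 2.9
   vertex 2.6 2.1 2.1
   vertex 1.4 3.3 1.6
  endloop
 endfacet
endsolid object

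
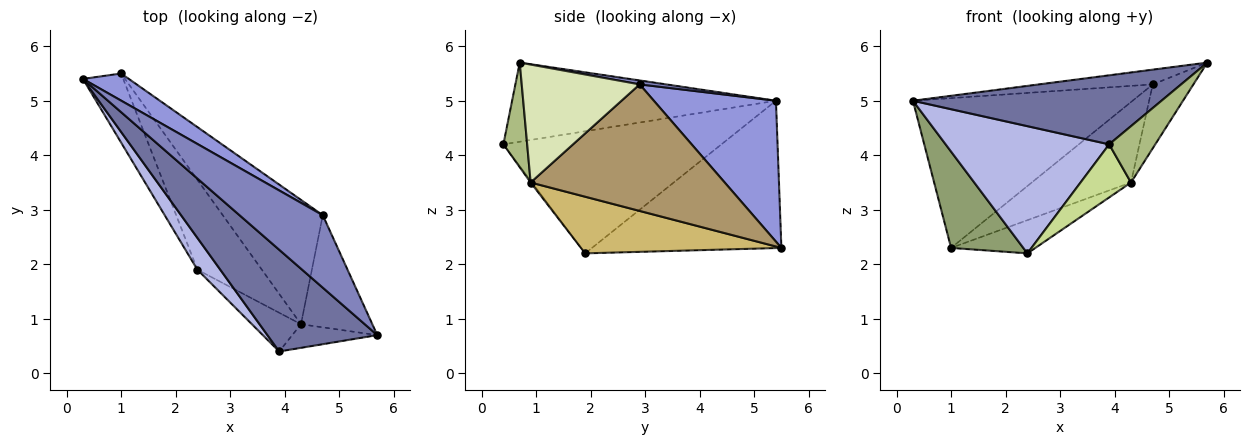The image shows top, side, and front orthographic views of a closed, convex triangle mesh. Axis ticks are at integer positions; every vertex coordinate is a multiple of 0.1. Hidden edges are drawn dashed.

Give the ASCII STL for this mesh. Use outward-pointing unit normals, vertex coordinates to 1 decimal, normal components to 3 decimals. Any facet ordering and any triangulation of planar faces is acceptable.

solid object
 facet normal -0.512 -0.482 0.711
  outer loop
   vertex 3.9 0.4 4.2
   vertex 5.7 0.7 5.7
   vertex 0.3 5.4 5.0
  endloop
 endfacet
 facet normal 0.046 0.199 0.979
  outer loop
   vertex 4.7 2.9 5.3
   vertex 0.3 5.4 5.0
   vertex 5.7 0.7 5.7
  endloop
 endfacet
 facet normal 0.480 0.863 0.156
  outer loop
   vertex 4.7 2.9 5.3
   vertex 1.0 5.5 2.3
   vertex 0.3 5.4 5.0
  endloop
 endfacet
 facet normal -0.791 -0.593 0.148
  outer loop
   vertex 2.4 1.9 2.2
   vertex 3.9 0.4 4.2
   vertex 0.3 5.4 5.0
  endloop
 endfacet
 facet normal -0.905 -0.345 -0.247
  outer loop
   vertex 2.4 1.9 2.2
   vertex 0.3 5.4 5.0
   vertex 1.0 5.5 2.3
  endloop
 endfacet
 facet normal 0.430 -0.833 -0.349
  outer loop
   vertex 4.3 0.9 3.5
   vertex 5.7 0.7 5.7
   vertex 3.9 0.4 4.2
  endloop
 endfacet
 facet normal -0.022 -0.808 -0.589
  outer loop
   vertex 4.3 0.9 3.5
   vertex 3.9 0.4 4.2
   vertex 2.4 1.9 2.2
  endloop
 endfacet
 facet normal 0.821 0.283 -0.497
  outer loop
   vertex 4.3 0.9 3.5
   vertex 4.7 2.9 5.3
   vertex 5.7 0.7 5.7
  endloop
 endfacet
 facet normal 0.728 0.372 -0.575
  outer loop
   vertex 4.3 0.9 3.5
   vertex 1.0 5.5 2.3
   vertex 4.7 2.9 5.3
  endloop
 endfacet
 facet normal 0.636 0.267 -0.724
  outer loop
   vertex 4.3 0.9 3.5
   vertex 2.4 1.9 2.2
   vertex 1.0 5.5 2.3
  endloop
 endfacet
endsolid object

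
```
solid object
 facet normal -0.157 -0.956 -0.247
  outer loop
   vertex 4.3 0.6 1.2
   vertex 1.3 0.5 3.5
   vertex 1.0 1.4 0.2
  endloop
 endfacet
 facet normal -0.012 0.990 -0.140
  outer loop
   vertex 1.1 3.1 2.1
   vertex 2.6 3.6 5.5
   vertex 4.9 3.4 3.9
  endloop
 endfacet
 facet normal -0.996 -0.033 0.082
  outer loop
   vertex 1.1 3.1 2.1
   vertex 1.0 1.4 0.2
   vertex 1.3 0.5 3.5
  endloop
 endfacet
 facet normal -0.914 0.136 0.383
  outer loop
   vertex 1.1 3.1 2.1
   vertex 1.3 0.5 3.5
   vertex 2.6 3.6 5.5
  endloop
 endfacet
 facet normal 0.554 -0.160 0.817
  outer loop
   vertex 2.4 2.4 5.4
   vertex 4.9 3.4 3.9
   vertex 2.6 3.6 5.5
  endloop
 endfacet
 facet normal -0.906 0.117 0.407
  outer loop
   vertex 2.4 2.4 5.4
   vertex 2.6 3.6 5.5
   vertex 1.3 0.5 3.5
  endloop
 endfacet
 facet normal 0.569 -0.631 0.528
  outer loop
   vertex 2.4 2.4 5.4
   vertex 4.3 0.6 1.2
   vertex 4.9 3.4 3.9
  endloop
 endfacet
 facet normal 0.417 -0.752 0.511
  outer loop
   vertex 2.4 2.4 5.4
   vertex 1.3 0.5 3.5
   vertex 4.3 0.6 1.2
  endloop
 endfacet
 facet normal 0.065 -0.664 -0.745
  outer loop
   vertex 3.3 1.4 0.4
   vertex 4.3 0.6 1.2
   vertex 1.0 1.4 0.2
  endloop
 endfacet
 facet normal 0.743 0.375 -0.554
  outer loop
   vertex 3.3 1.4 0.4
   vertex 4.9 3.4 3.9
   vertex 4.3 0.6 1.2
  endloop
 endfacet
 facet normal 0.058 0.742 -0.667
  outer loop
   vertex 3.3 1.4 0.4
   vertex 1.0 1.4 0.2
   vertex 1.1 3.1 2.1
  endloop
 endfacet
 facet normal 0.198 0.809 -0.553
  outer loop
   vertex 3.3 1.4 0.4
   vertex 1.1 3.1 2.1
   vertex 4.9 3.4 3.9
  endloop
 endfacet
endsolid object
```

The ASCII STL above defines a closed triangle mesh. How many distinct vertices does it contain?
8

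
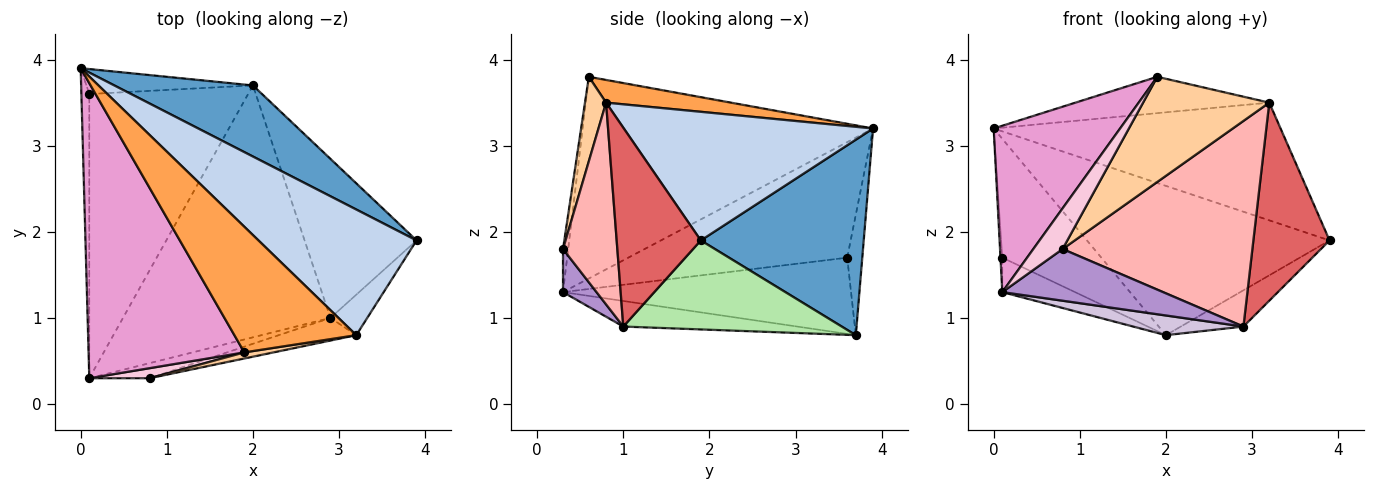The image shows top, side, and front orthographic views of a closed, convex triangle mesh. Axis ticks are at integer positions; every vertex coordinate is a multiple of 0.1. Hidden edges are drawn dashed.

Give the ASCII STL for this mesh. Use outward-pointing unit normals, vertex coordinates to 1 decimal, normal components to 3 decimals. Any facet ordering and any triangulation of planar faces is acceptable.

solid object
 facet normal 0.518 0.772 0.368
  outer loop
   vertex 2.0 3.7 0.8
   vertex 0.0 3.9 3.2
   vertex 3.9 1.9 1.9
  endloop
 endfacet
 facet normal 0.511 0.588 0.628
  outer loop
   vertex 3.2 0.8 3.5
   vertex 3.9 1.9 1.9
   vertex 0.0 3.9 3.2
  endloop
 endfacet
 facet normal 0.176 0.273 0.946
  outer loop
   vertex 3.2 0.8 3.5
   vertex 0.0 3.9 3.2
   vertex 1.9 0.6 3.8
  endloop
 endfacet
 facet normal 0.165 -0.985 0.057
  outer loop
   vertex 3.2 0.8 3.5
   vertex 1.9 0.6 3.8
   vertex 0.8 0.3 1.8
  endloop
 endfacet
 facet normal -0.147 0.968 -0.203
  outer loop
   vertex 0.1 3.6 1.7
   vertex 0.0 3.9 3.2
   vertex 2.0 3.7 0.8
  endloop
 endfacet
 facet normal 0.613 0.176 -0.771
  outer loop
   vertex 2.9 1.0 0.9
   vertex 2.0 3.7 0.8
   vertex 3.9 1.9 1.9
  endloop
 endfacet
 facet normal 0.734 -0.665 -0.136
  outer loop
   vertex 2.9 1.0 0.9
   vertex 3.9 1.9 1.9
   vertex 3.2 0.8 3.5
  endloop
 endfacet
 facet normal 0.274 -0.956 -0.105
  outer loop
   vertex 2.9 1.0 0.9
   vertex 3.2 0.8 3.5
   vertex 0.8 0.3 1.8
  endloop
 endfacet
 facet normal 0.196 -0.941 -0.275
  outer loop
   vertex 0.1 0.3 1.3
   vertex 2.9 1.0 0.9
   vertex 0.8 0.3 1.8
  endloop
 endfacet
 facet normal -0.122 -0.077 -0.990
  outer loop
   vertex 0.1 0.3 1.3
   vertex 2.0 3.7 0.8
   vertex 2.9 1.0 0.9
  endloop
 endfacet
 facet normal -0.430 0.109 -0.896
  outer loop
   vertex 0.1 0.3 1.3
   vertex 0.1 3.6 1.7
   vertex 2.0 3.7 0.8
  endloop
 endfacet
 facet normal -0.998 0.008 -0.068
  outer loop
   vertex 0.1 0.3 1.3
   vertex 0.0 3.9 3.2
   vertex 0.1 3.6 1.7
  endloop
 endfacet
 facet normal -0.748 -0.326 0.578
  outer loop
   vertex 0.1 0.3 1.3
   vertex 1.9 0.6 3.8
   vertex 0.0 3.9 3.2
  endloop
 endfacet
 facet normal -0.169 -0.957 0.236
  outer loop
   vertex 0.1 0.3 1.3
   vertex 0.8 0.3 1.8
   vertex 1.9 0.6 3.8
  endloop
 endfacet
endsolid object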